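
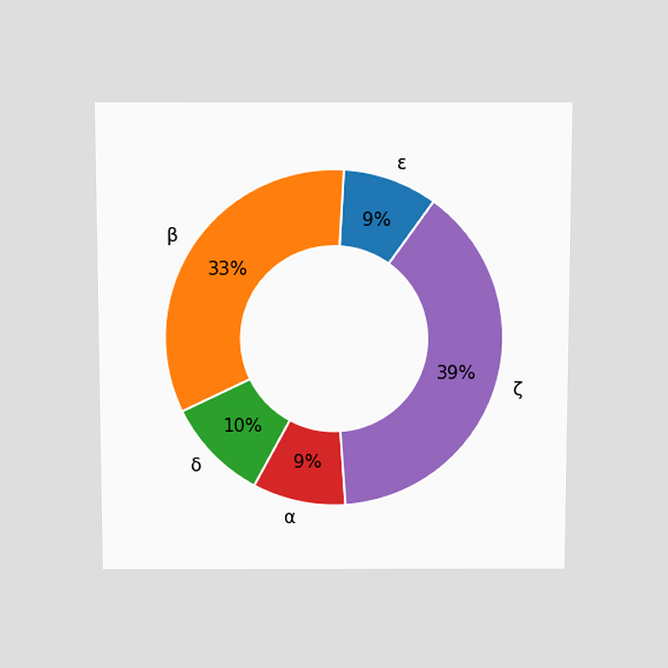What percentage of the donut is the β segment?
33%

The chart is viewed slightly from above. The β segment takes up 33% of the ring.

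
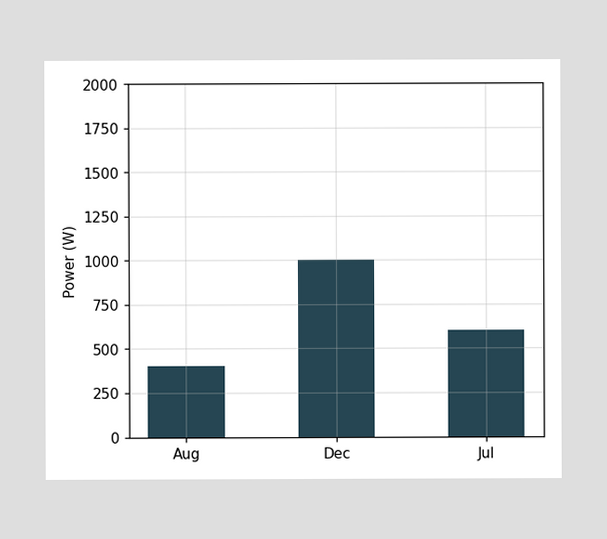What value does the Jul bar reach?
Reading along the chart's y-axis, the Jul bar reaches 600W.

600W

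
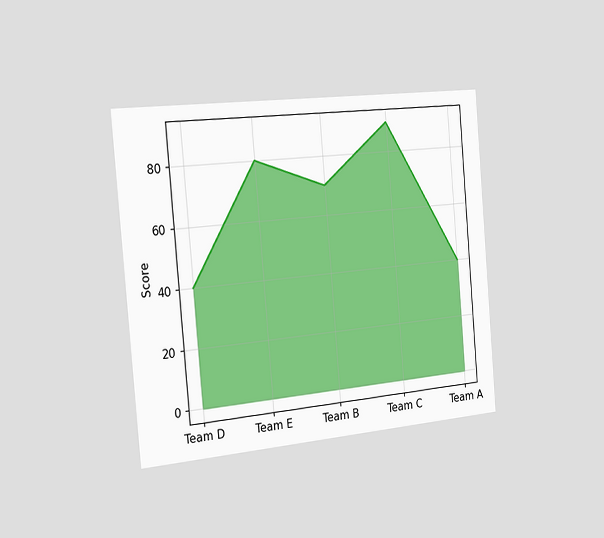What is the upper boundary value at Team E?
The chart is tilted about 5° counter-clockwise and viewed slightly from the left. At Team E the upper boundary is at 80.

80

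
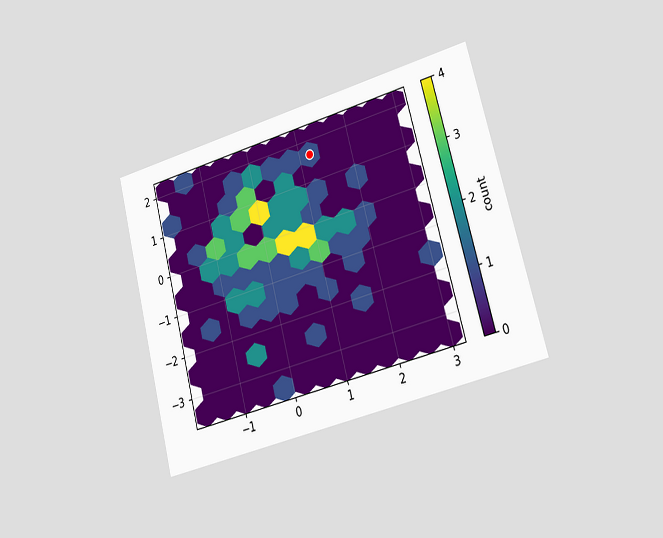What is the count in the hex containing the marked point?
1

The chart is tilted about 15° counter-clockwise and viewed slightly from the right. The marked hex reads 1 on the colorbar.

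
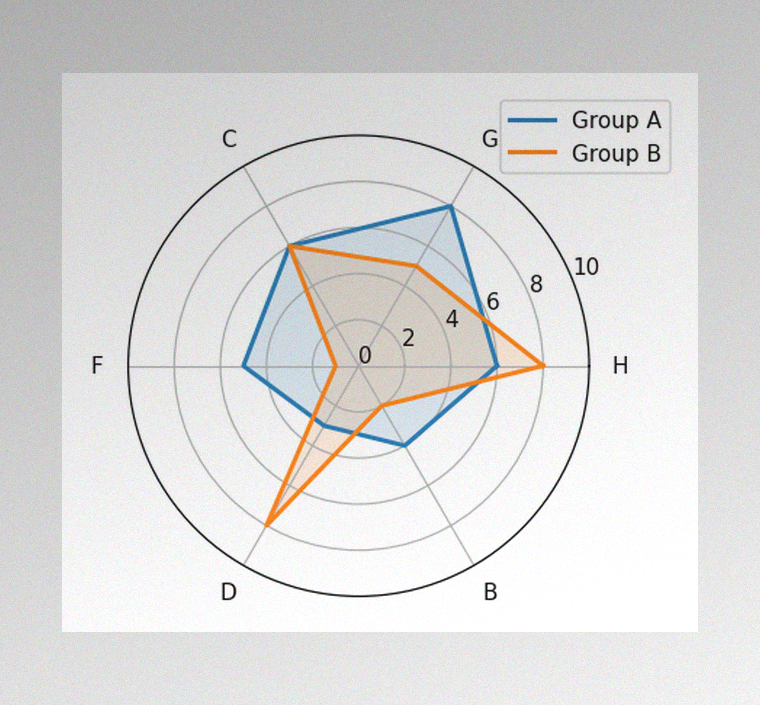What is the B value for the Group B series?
The image has some photo noise and uneven lighting. On the B axis, Group B reaches 2.

2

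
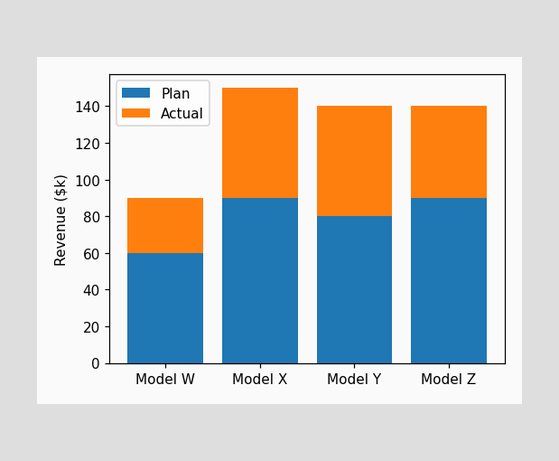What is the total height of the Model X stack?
$150k

The Model X stack's top reaches $150k on the y-axis.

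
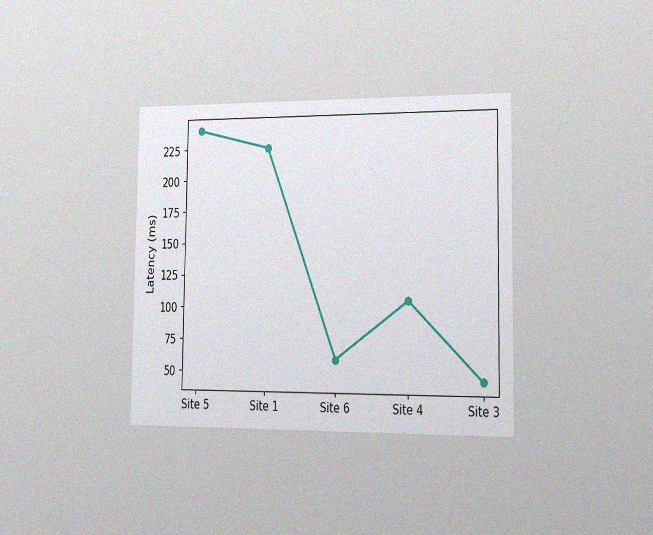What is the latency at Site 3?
45ms

The chart is viewed slightly from the right, with some photo noise. At Site 3, the line is at 45ms.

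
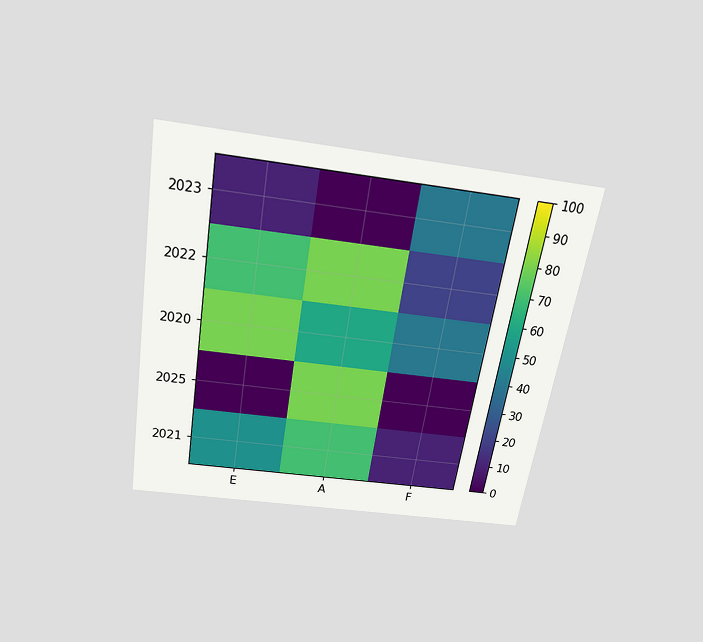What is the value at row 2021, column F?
10

The chart is tilted about 9° clockwise and viewed slightly from above. Matching cell (2021, F) against the colorbar gives 10.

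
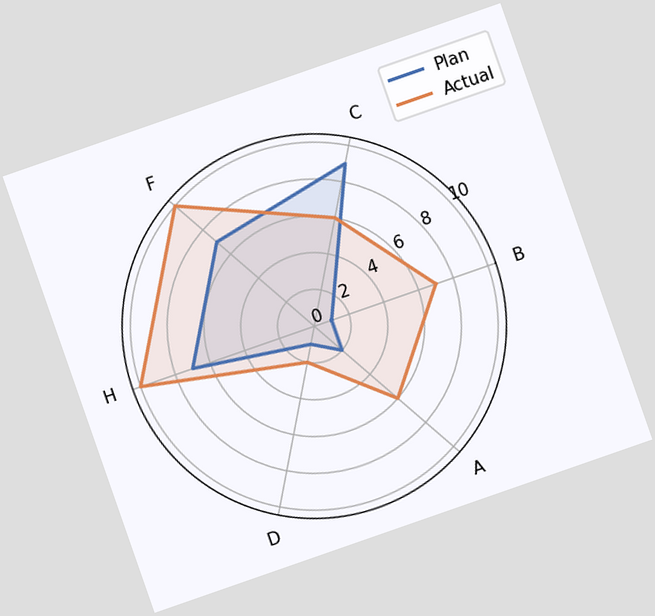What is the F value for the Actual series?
The chart is tilted about 19° counter-clockwise. On the F axis, Actual reaches 10.

10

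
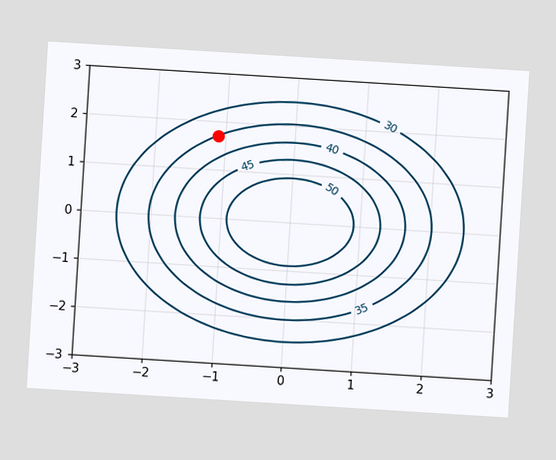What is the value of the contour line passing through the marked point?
The chart is tilted about 4° clockwise. The marked point sits on the contour labelled 35.

35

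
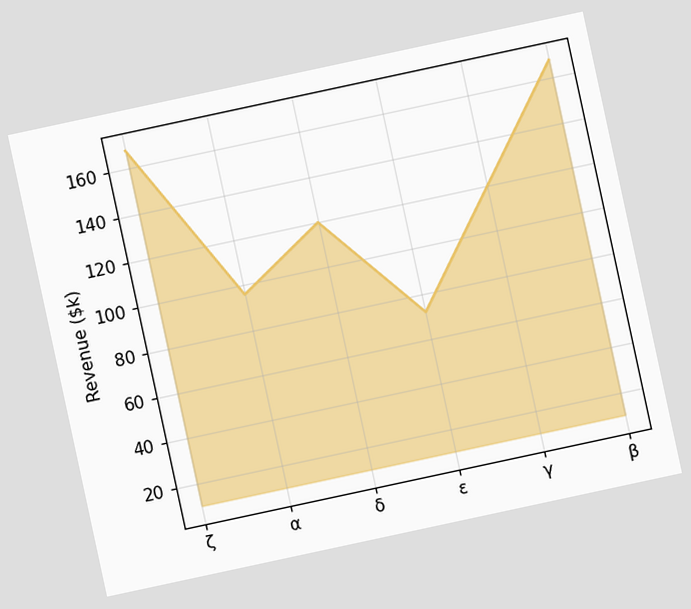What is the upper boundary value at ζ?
The chart is tilted about 12° counter-clockwise. At ζ the upper boundary is at $168k.

$168k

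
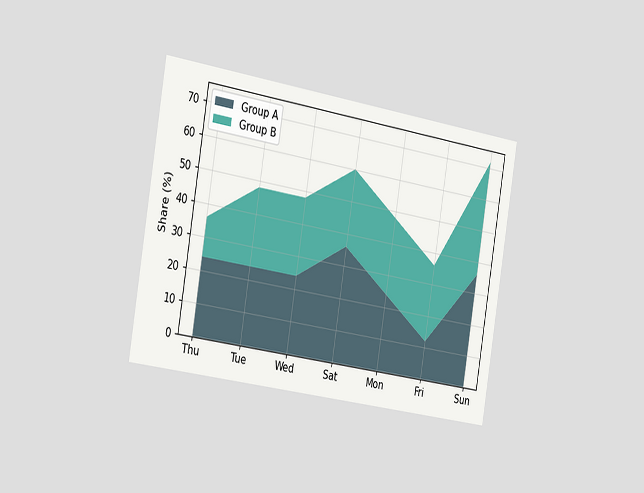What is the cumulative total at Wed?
48%

The chart is tilted about 9° clockwise and viewed slightly from the left. The stacked total at Wed reaches 48%.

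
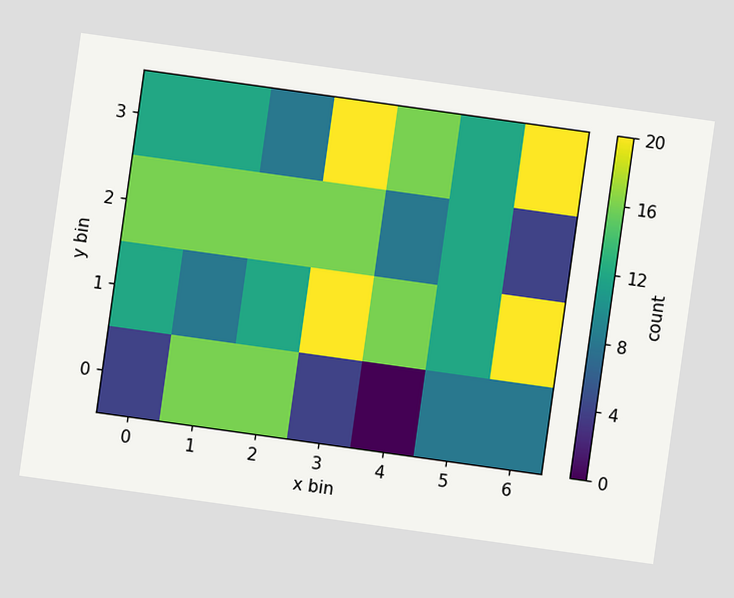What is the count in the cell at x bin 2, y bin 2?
16

The chart is tilted about 8° clockwise. Matching the cell (2, 2) against the colorbar gives 16.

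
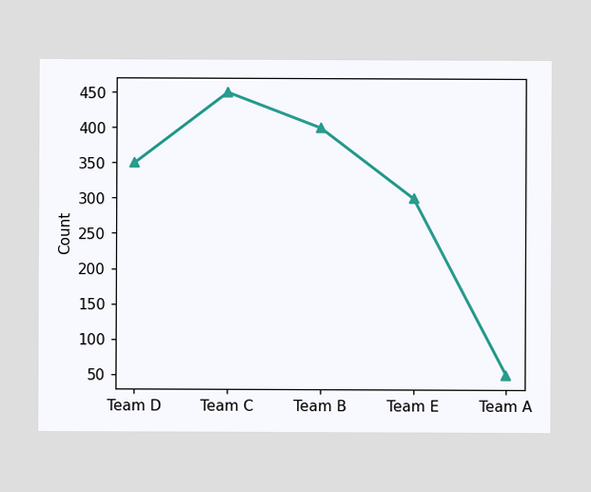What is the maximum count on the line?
450

The highest point is at Team C, and reading across to the y-axis gives 450.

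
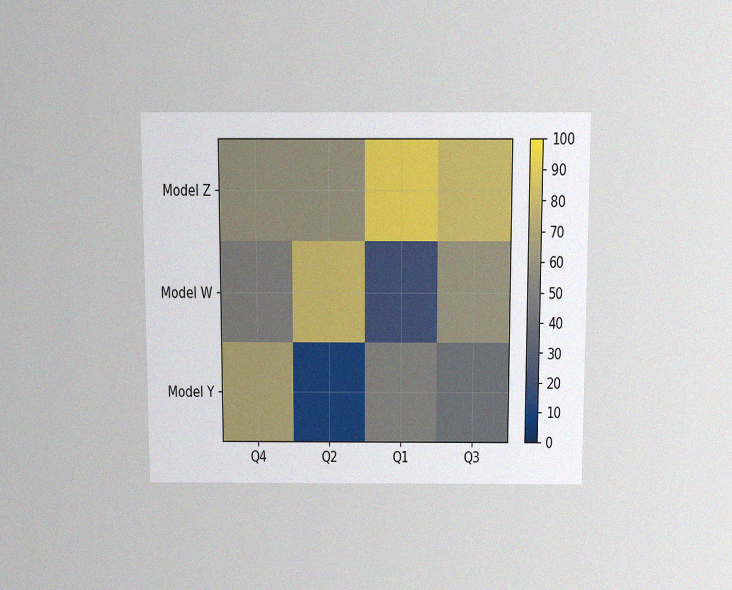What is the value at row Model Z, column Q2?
The chart is viewed slightly from above, with some photo noise. Matching cell (Model Z, Q2) against the colorbar gives 60.

60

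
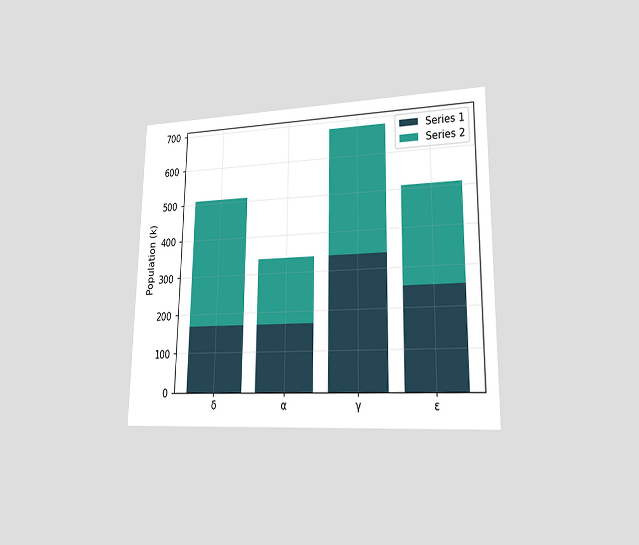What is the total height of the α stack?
340k

The chart is viewed at a slight angle. The α stack's top reaches 340k on the y-axis.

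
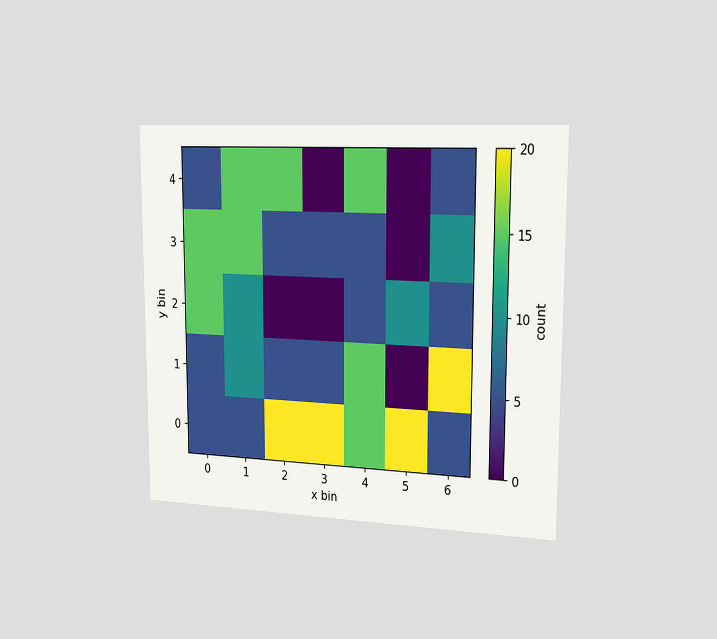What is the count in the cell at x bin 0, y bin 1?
5

The chart is viewed slightly from the right. Matching the cell (0, 1) against the colorbar gives 5.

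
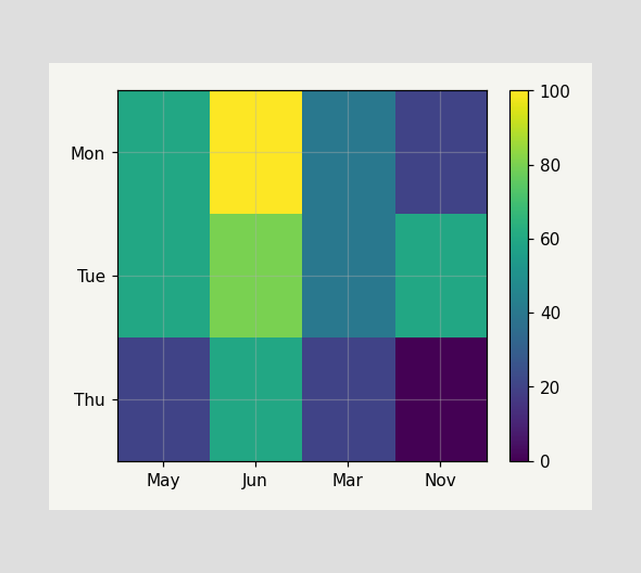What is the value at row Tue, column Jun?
80

Matching cell (Tue, Jun) against the colorbar gives 80.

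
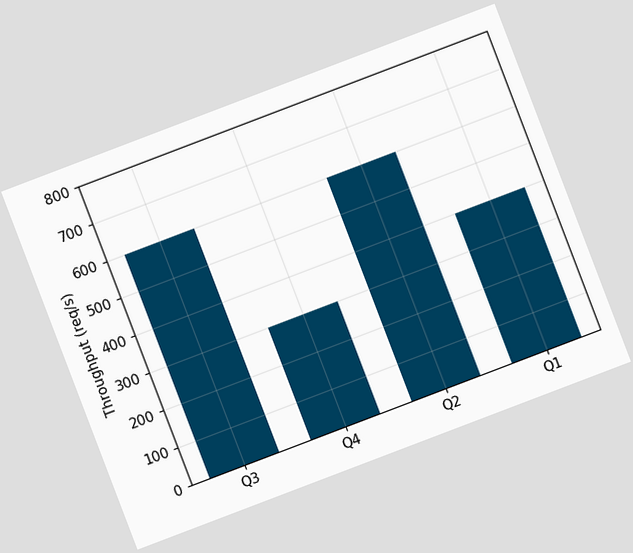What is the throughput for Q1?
The chart is tilted about 21° counter-clockwise. Reading along the chart's y-axis, the Q1 bar reaches 400req/s.

400req/s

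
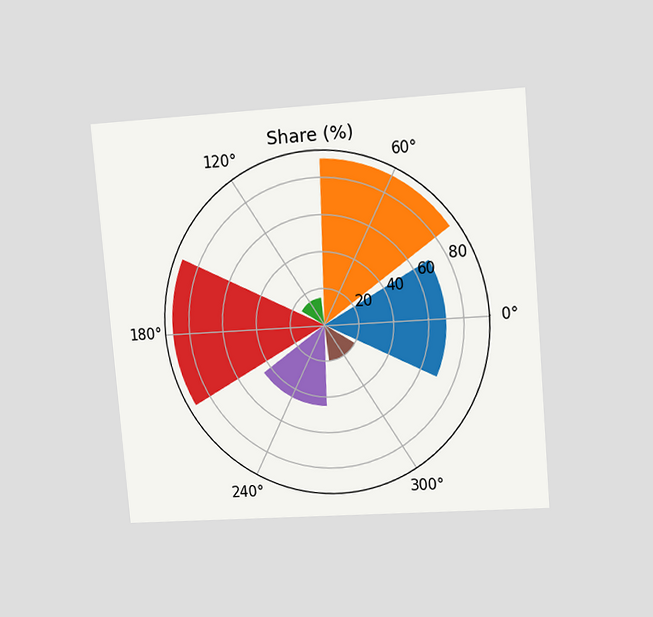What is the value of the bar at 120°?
The chart is tilted about 5° counter-clockwise and viewed at a slight angle. The bar at 120° reaches 15% on the radial axis.

15%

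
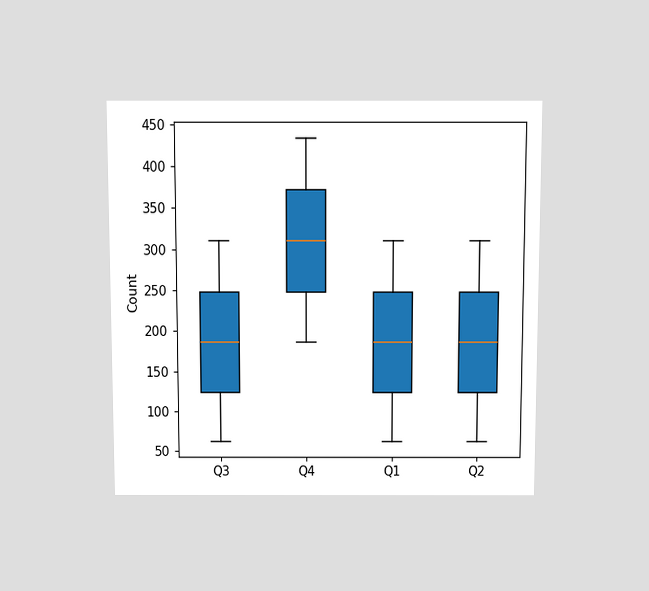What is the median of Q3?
186

The chart is viewed slightly from above. The median line in the Q3 box sits at 186.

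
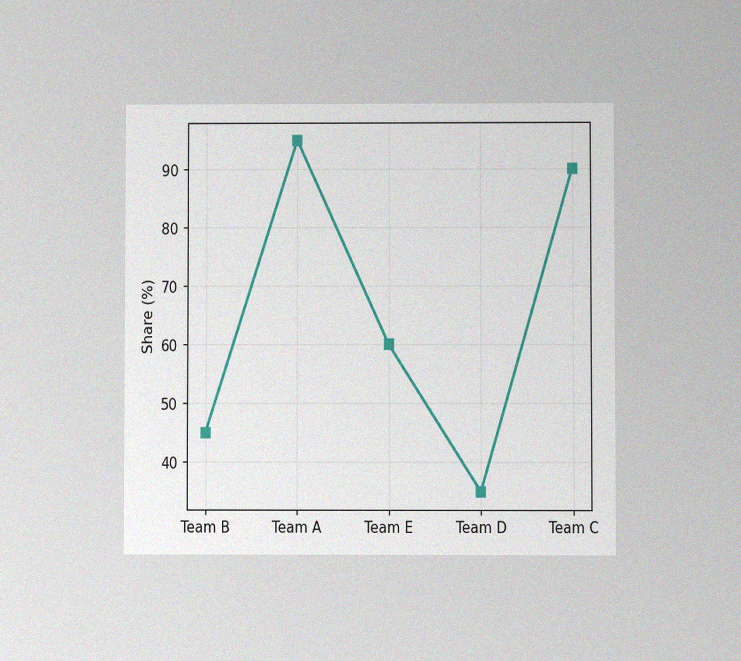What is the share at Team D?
The chart is viewed at a slight angle, with some photo noise. At Team D, the line is at 35%.

35%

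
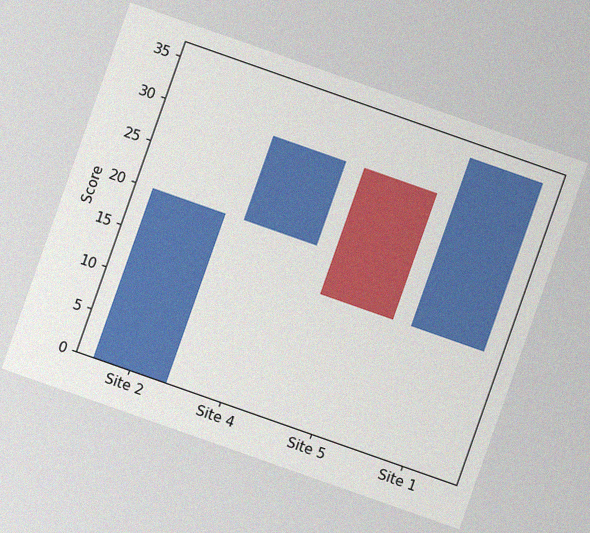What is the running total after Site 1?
35

The chart is tilted about 19° clockwise, with some photo noise. After Site 1 the running total reaches 35.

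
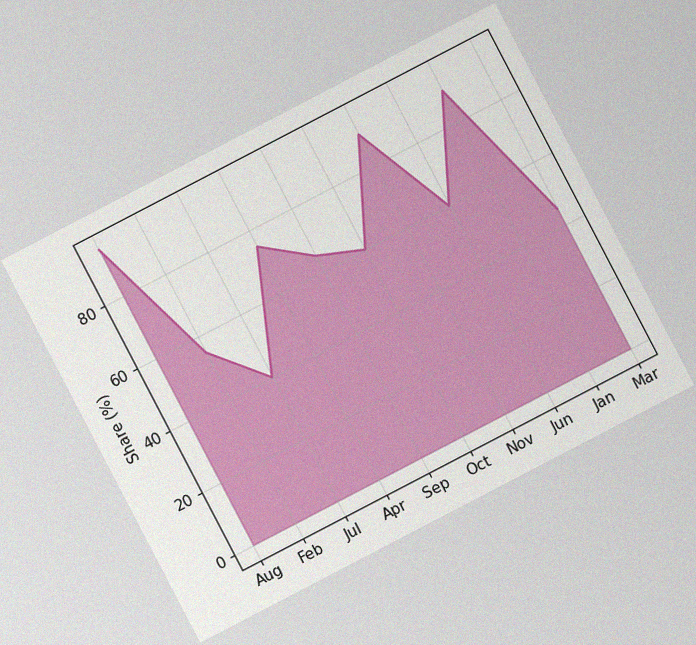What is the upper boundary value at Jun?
The chart is tilted about 28° counter-clockwise, with some photo noise. At Jun the upper boundary is at 60%.

60%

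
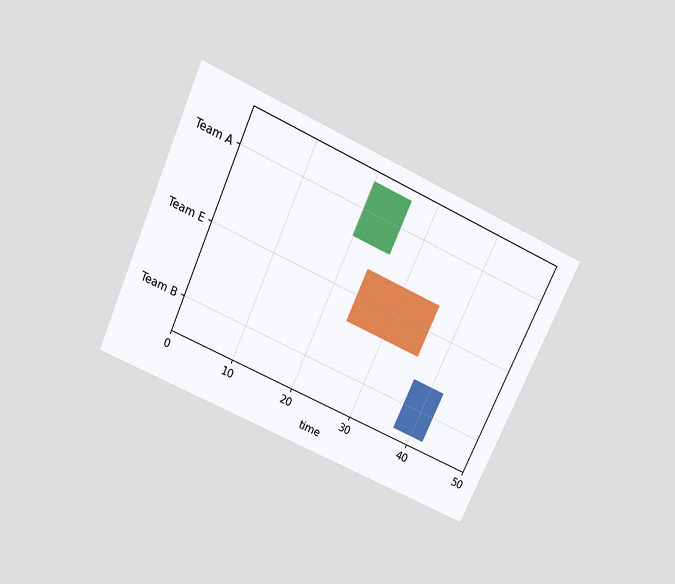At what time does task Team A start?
The chart is tilted about 25° clockwise and viewed slightly from above. The Team A bar begins at t=20.

20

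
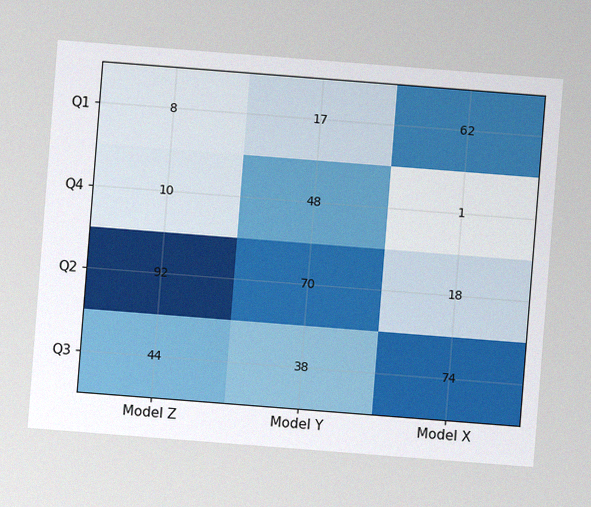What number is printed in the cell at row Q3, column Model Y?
The chart is tilted about 4° clockwise, with some photo noise. The (Q3, Model Y) cell reads 38.

38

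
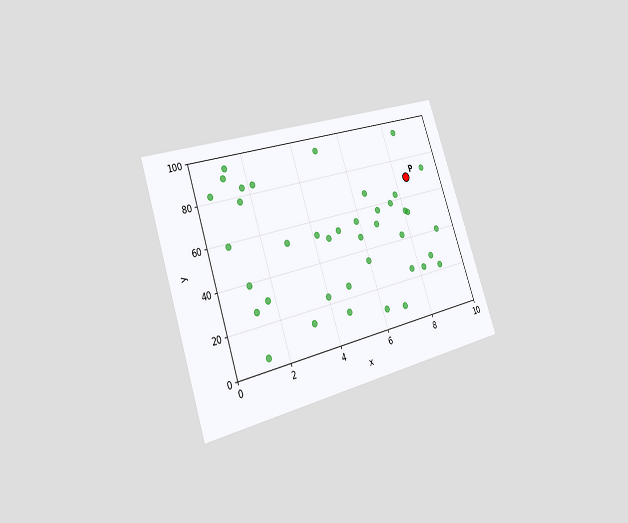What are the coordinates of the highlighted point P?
The chart is tilted about 19° counter-clockwise and viewed slightly from the left. Following the gridlines from P to each axis, P sits at (8.5, 70).

(8.5, 70)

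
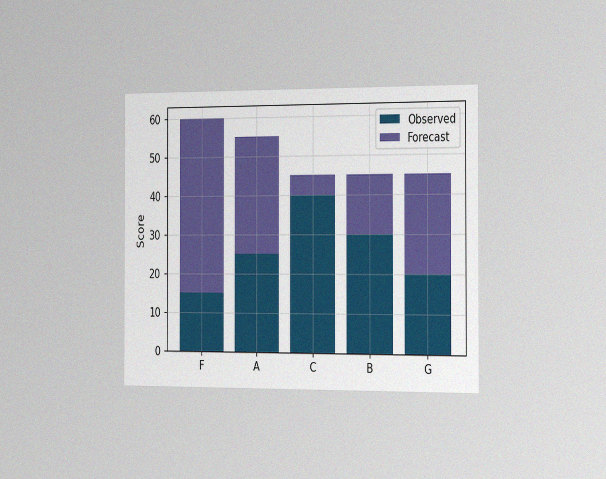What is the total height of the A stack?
The chart is viewed slightly from the right, with some photo noise. The A stack's top reaches 55 on the y-axis.

55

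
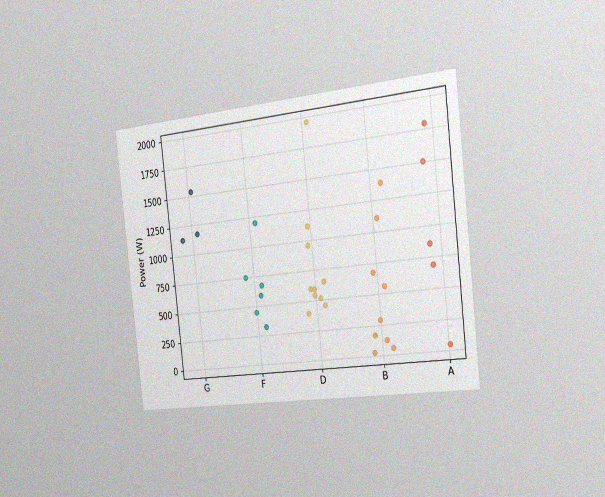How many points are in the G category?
The chart is tilted about 6° counter-clockwise and viewed slightly from the right, with some photo noise. Counting the markers in the G column gives 3.

3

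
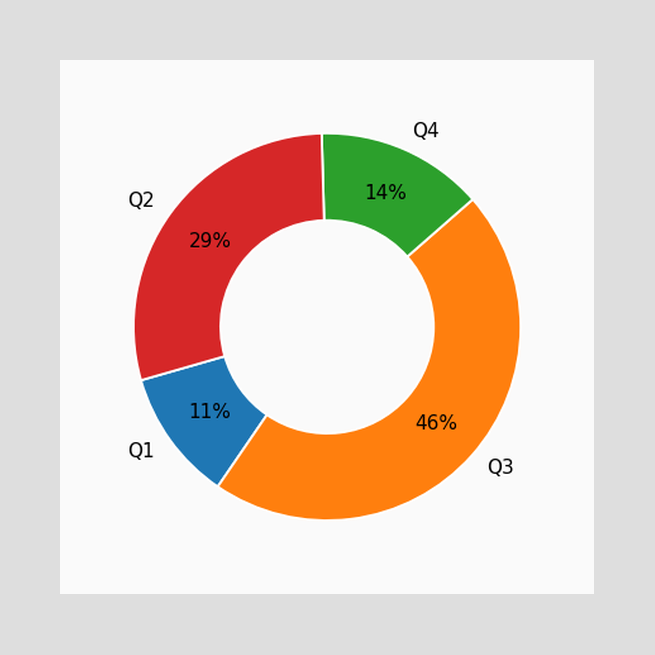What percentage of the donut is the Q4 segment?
14%

The Q4 segment takes up 14% of the ring.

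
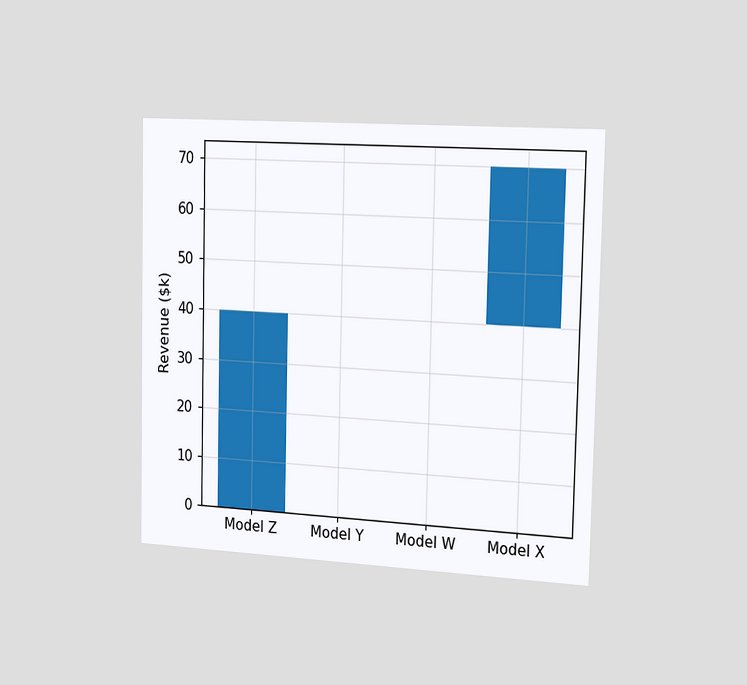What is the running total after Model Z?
The chart is viewed slightly from the right. After Model Z the running total reaches $40k.

$40k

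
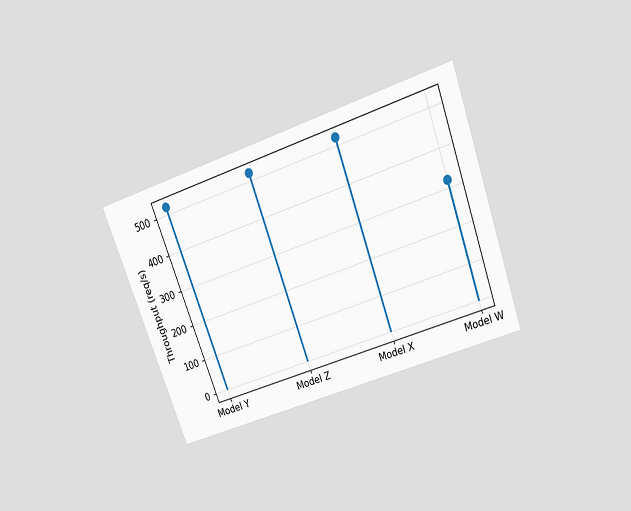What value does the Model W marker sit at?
320req/s

The chart is tilted about 20° counter-clockwise and viewed slightly from above. The Model W marker sits at 320req/s.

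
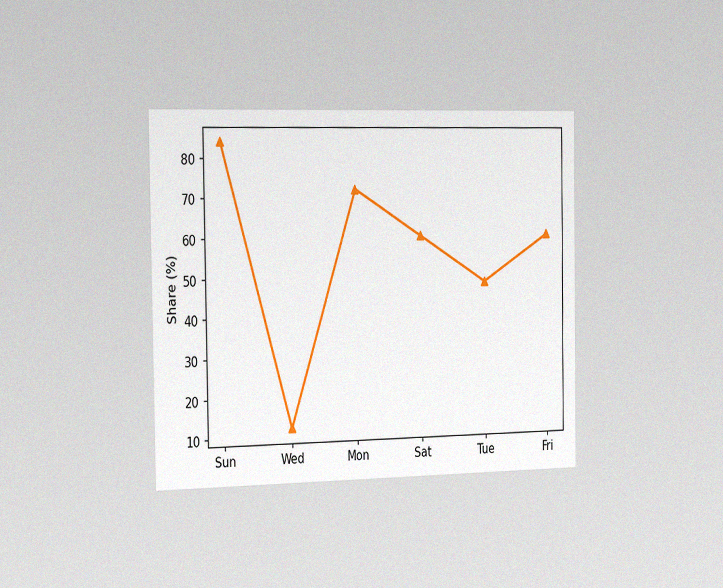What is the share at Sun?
The chart is viewed slightly from the left, with some photo noise. At Sun, the line is at 84%.

84%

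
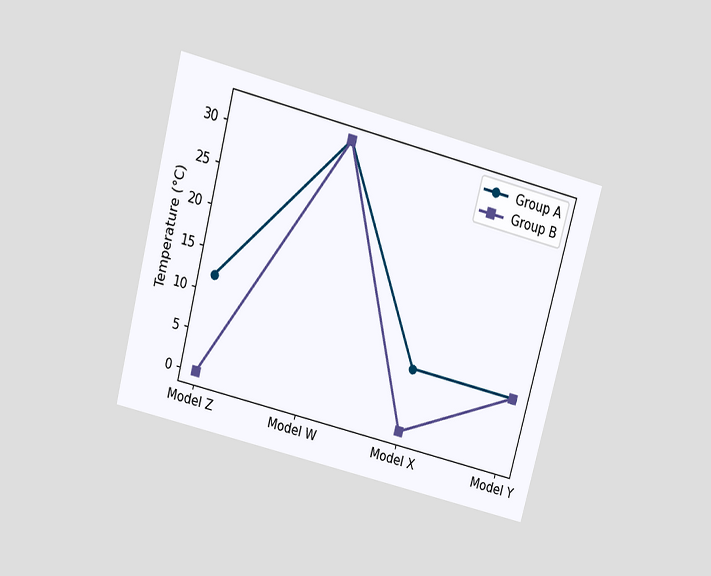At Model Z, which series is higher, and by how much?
Group A, by 12°C

The chart is tilted about 15° clockwise and viewed slightly from above. At Model Z, Group A sits above the other line by 12°C.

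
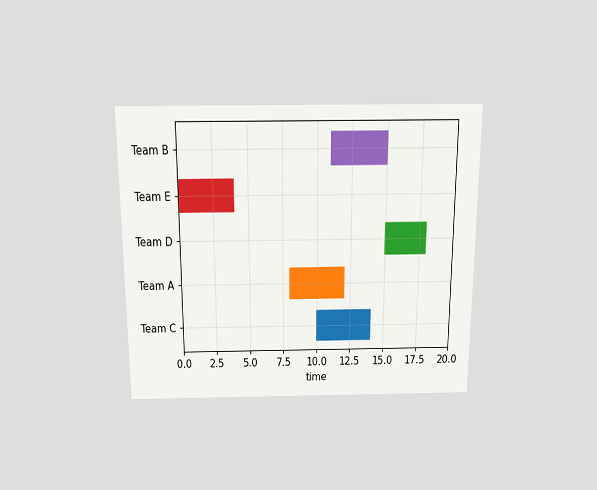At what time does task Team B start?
The chart is viewed slightly from above. The Team B bar begins at t=11.

11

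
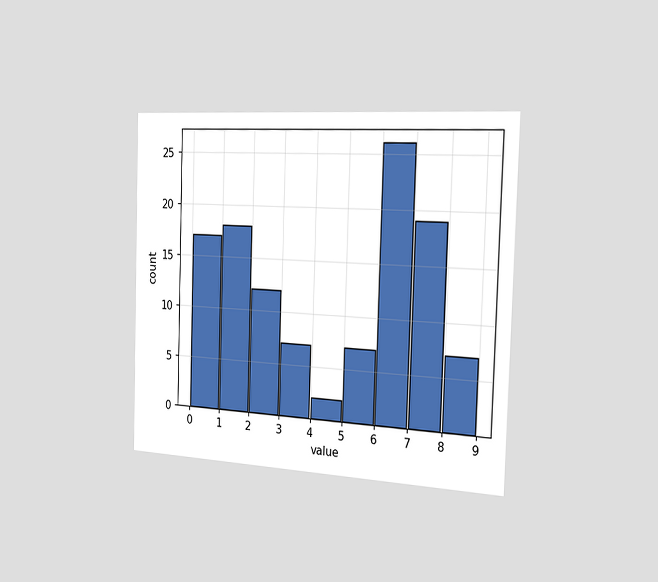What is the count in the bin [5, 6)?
The chart is viewed slightly from the right. The [5, 6) bin has height 7.

7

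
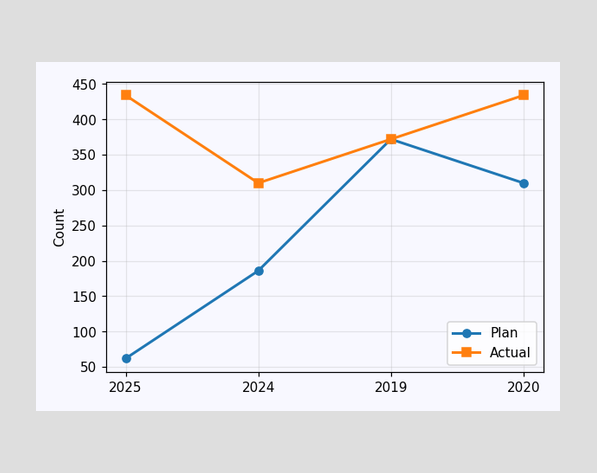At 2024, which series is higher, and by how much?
Actual, by 124

At 2024, Actual sits above the other line by 124.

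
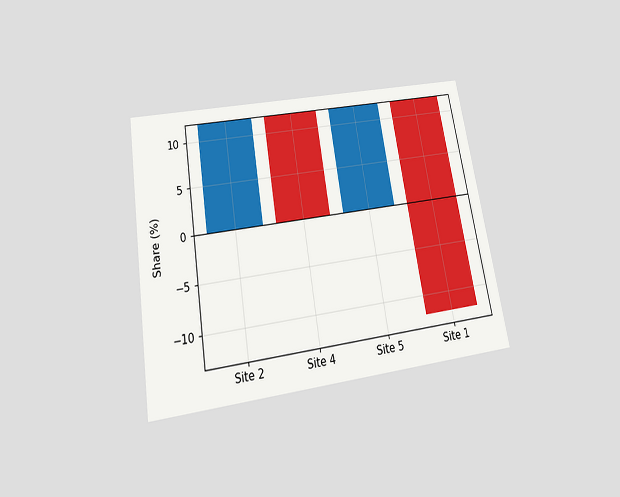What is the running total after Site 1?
-12%

The chart is tilted about 9° counter-clockwise and viewed slightly from below. After Site 1 the running total reaches -12%.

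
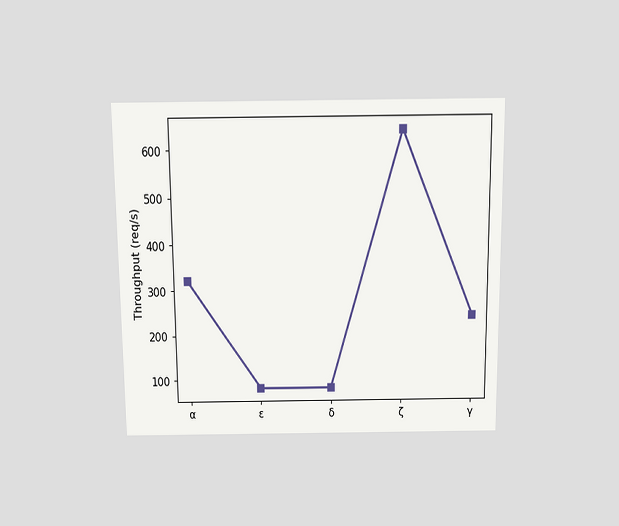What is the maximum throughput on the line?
640req/s

The chart is viewed slightly from above. The highest point is at ζ, and reading across to the y-axis gives 640req/s.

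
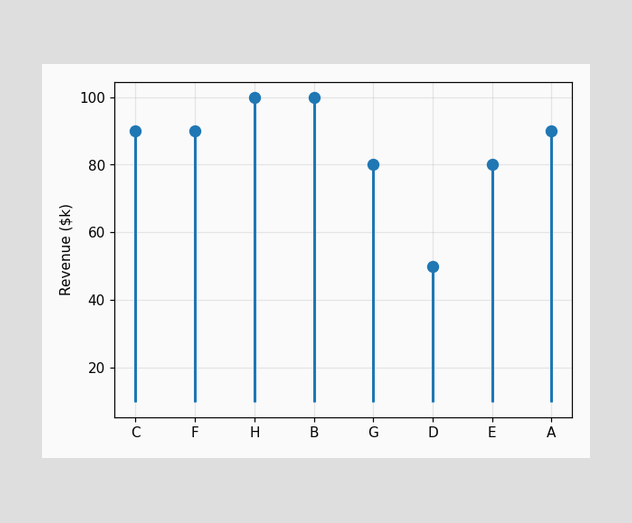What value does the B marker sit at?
The B marker sits at $100k.

$100k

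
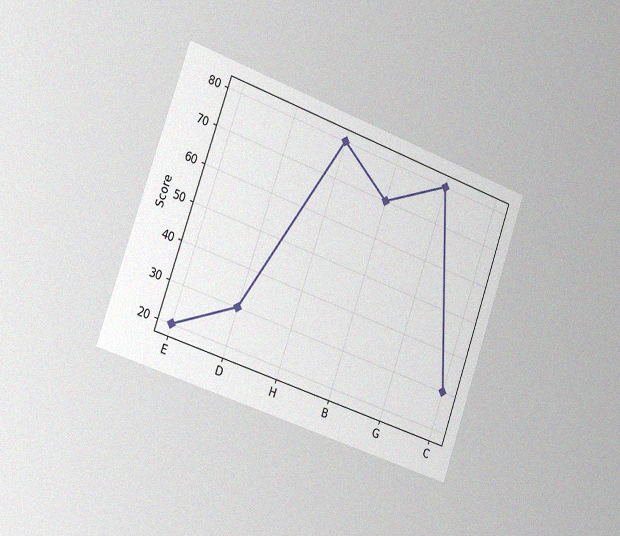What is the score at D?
30

The chart is tilted about 19° clockwise and viewed slightly from the left, with some photo noise. At D, the line is at 30.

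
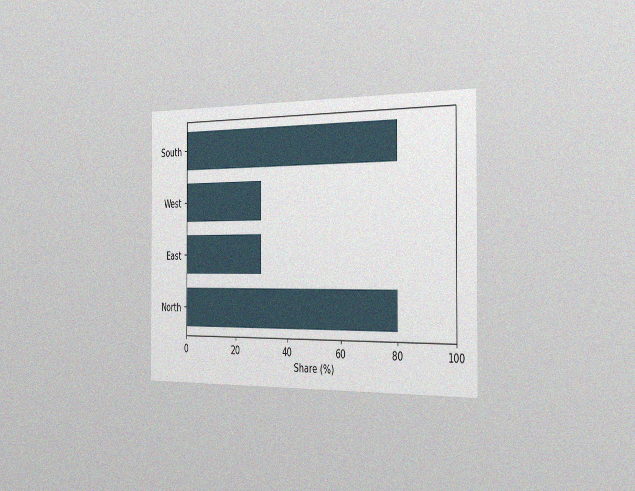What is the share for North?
The chart is viewed slightly from the right, with some photo noise. Reading along the chart's x-axis, the North bar reaches 80%.

80%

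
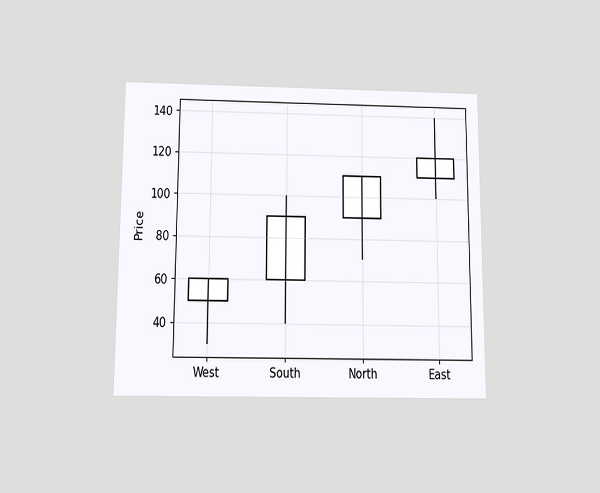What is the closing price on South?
90

The chart is viewed slightly from below. The South candle closes at 90.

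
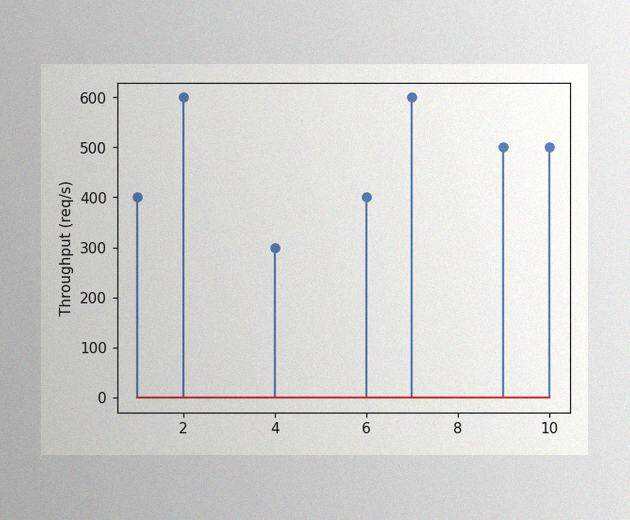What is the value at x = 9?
500req/s

The image has some photo noise and uneven lighting. The stem at x=9 reaches 500req/s.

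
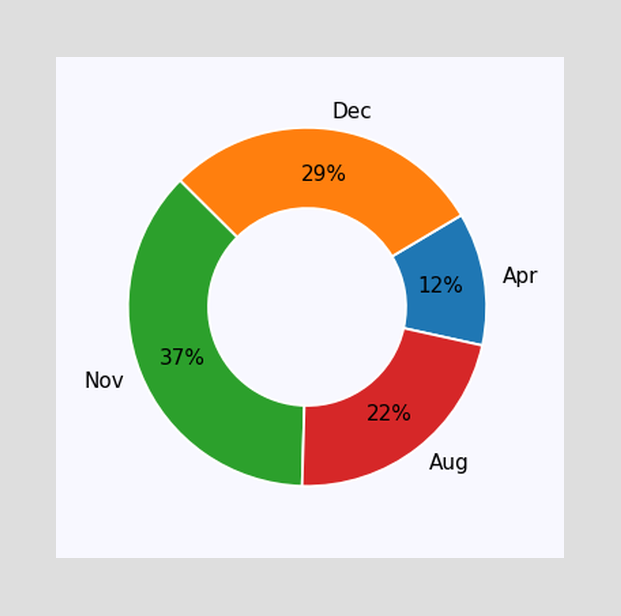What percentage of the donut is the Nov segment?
37%

The Nov segment takes up 37% of the ring.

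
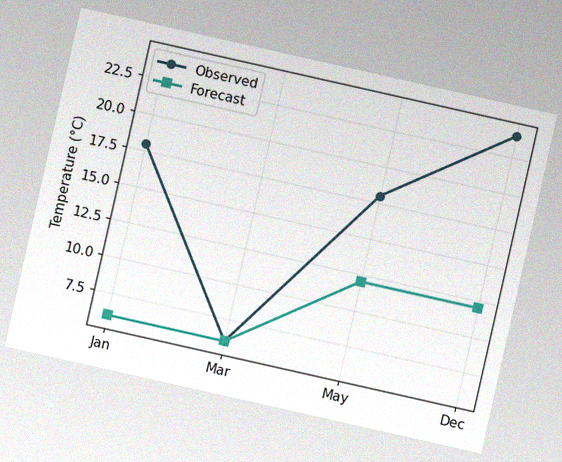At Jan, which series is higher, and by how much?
The chart is tilted about 13° clockwise, with some photo noise. At Jan, Observed sits above the other line by 12°C.

Observed, by 12°C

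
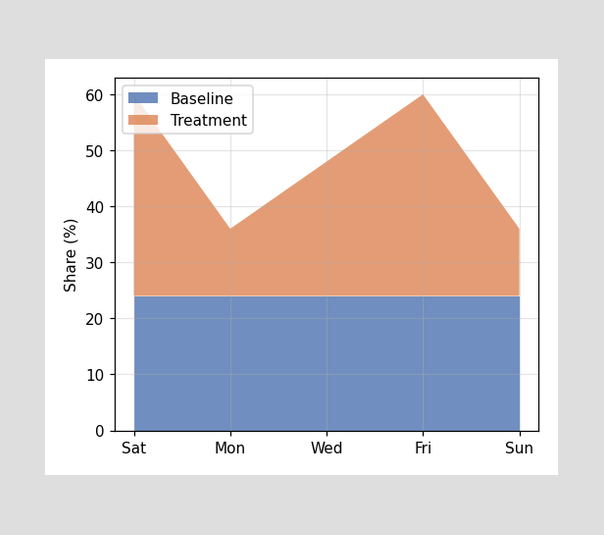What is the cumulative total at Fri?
The stacked total at Fri reaches 60%.

60%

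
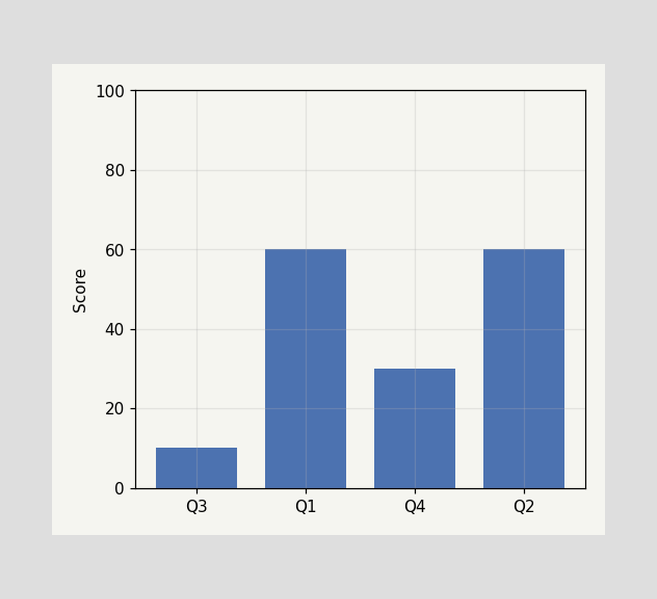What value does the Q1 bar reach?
60

Reading along the chart's y-axis, the Q1 bar reaches 60.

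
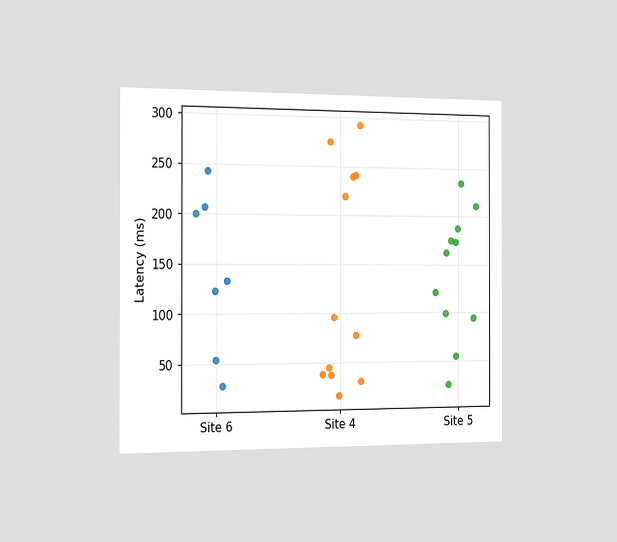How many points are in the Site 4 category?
12

The chart is viewed slightly from the left. Counting the markers in the Site 4 column gives 12.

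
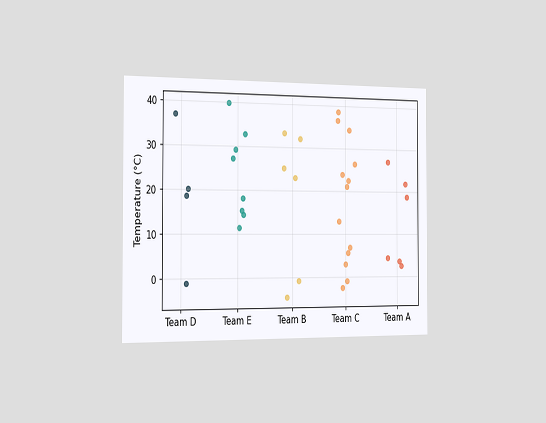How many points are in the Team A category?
6

The chart is viewed slightly from the left. Counting the markers in the Team A column gives 6.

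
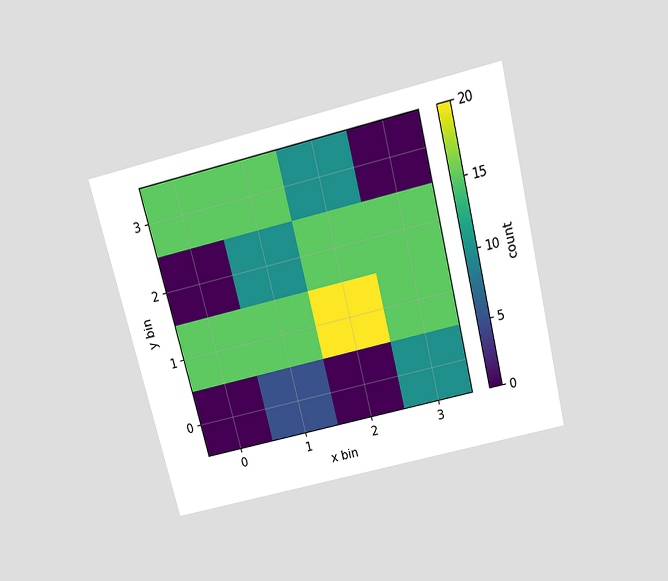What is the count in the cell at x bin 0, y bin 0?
The chart is tilted about 14° counter-clockwise and viewed slightly from above. Matching the cell (0, 0) against the colorbar gives 0.

0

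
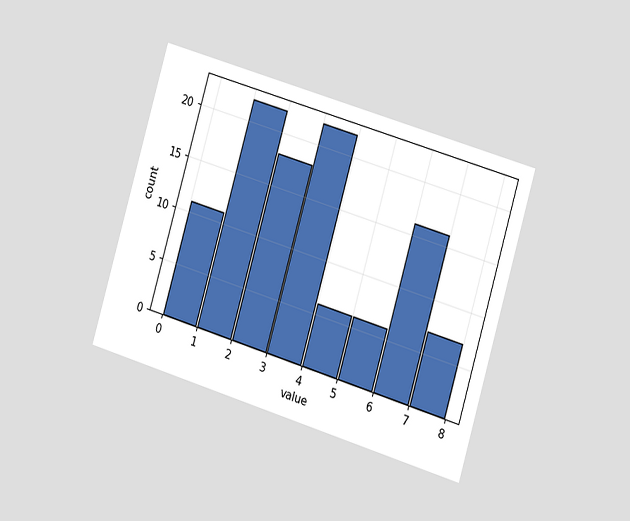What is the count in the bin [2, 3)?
The chart is tilted about 17° clockwise and viewed slightly from the right. The [2, 3) bin has height 18.

18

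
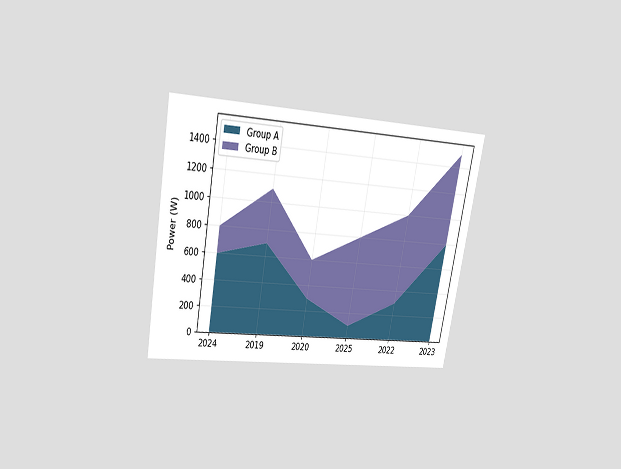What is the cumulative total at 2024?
The chart is tilted about 10° clockwise and viewed slightly from above. The stacked total at 2024 reaches 800W.

800W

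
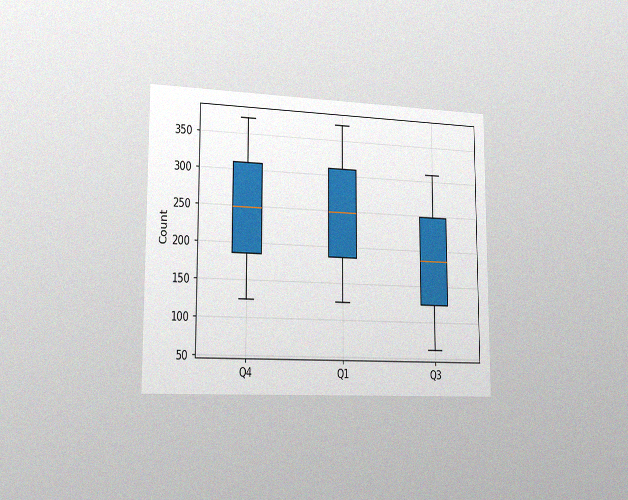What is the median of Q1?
The chart is viewed slightly from the left, with some photo noise. The median line in the Q1 box sits at 248.

248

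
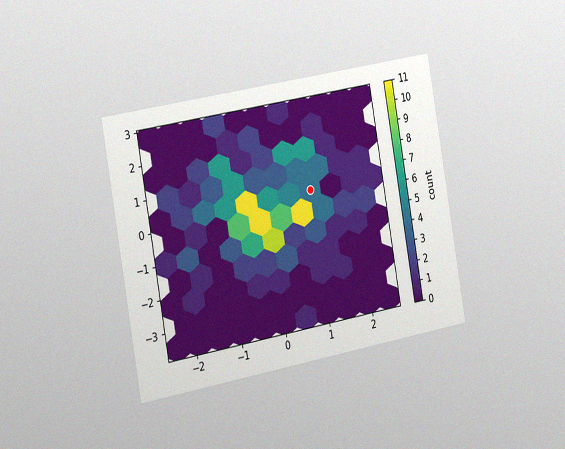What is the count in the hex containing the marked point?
The chart is tilted about 10° counter-clockwise and viewed slightly from the left, with some photo noise. The marked hex reads 4 on the colorbar.

4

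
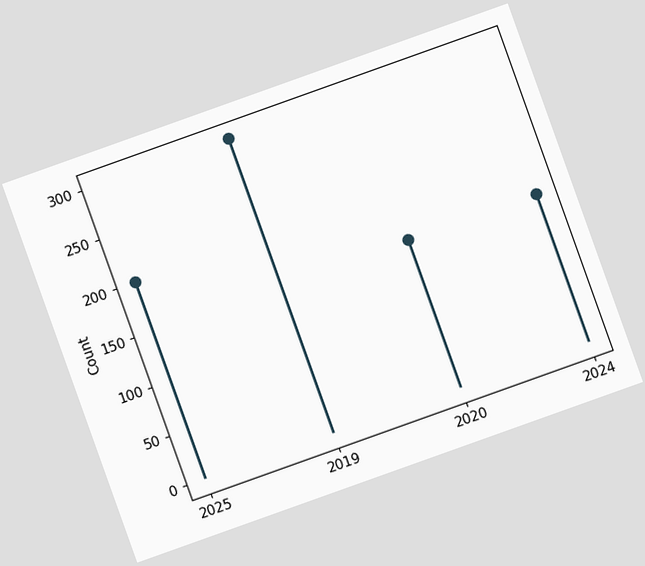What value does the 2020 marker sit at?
The chart is tilted about 20° counter-clockwise. The 2020 marker sits at 150.

150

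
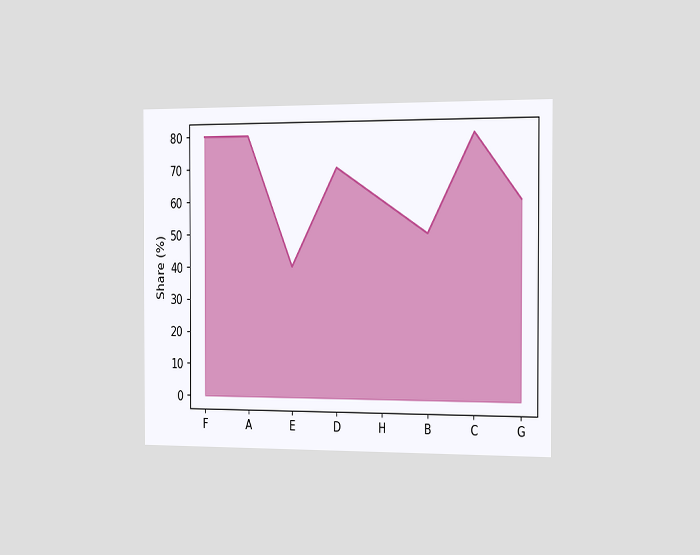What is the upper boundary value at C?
The chart is viewed slightly from the right. At C the upper boundary is at 80%.

80%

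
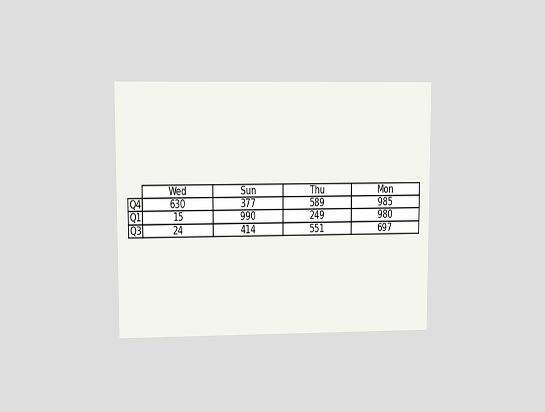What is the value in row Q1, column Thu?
The chart is viewed at a slight angle. The (Q1, Thu) cell reads 249.

249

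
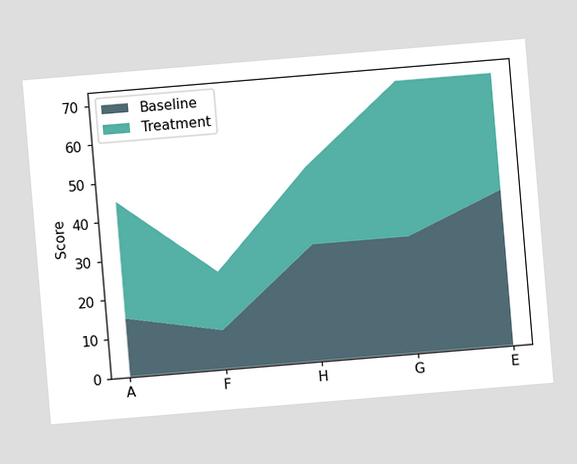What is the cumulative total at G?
The chart is tilted about 5° counter-clockwise. The stacked total at G reaches 70.

70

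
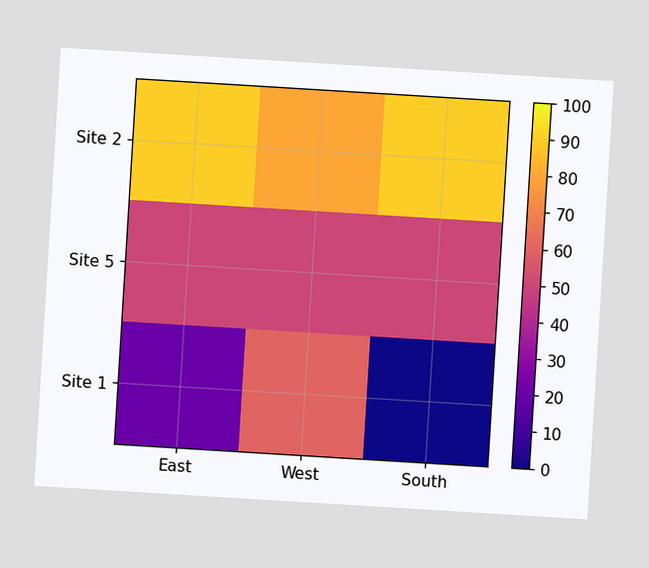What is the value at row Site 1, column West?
60

The chart is tilted about 3° clockwise. Matching cell (Site 1, West) against the colorbar gives 60.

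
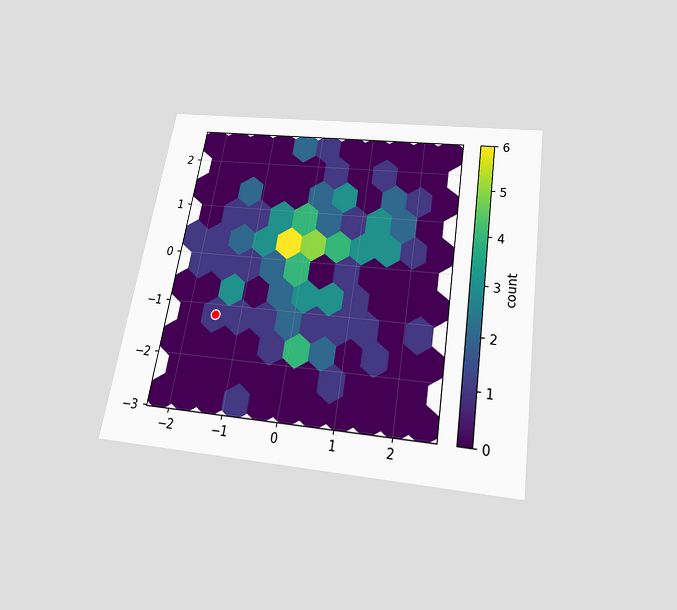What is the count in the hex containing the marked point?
The chart is tilted about 9° clockwise and viewed slightly from below. The marked hex reads 1 on the colorbar.

1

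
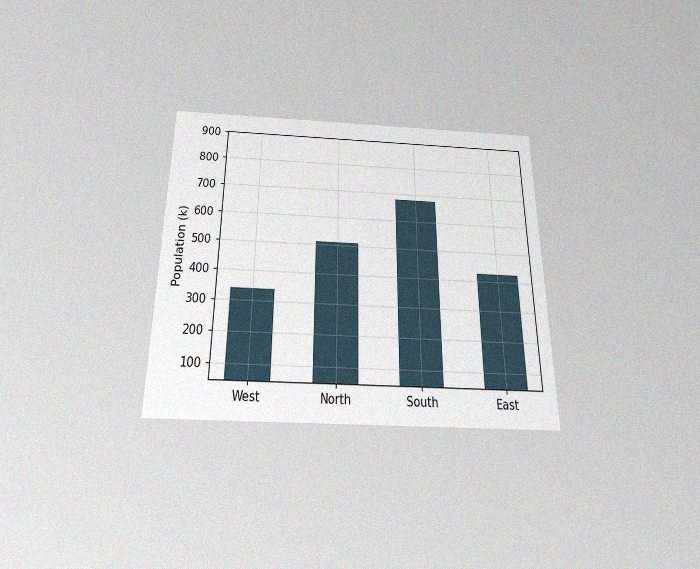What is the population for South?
The chart is viewed slightly from below, with some photo noise. Reading along the chart's y-axis, the South bar reaches 680k.

680k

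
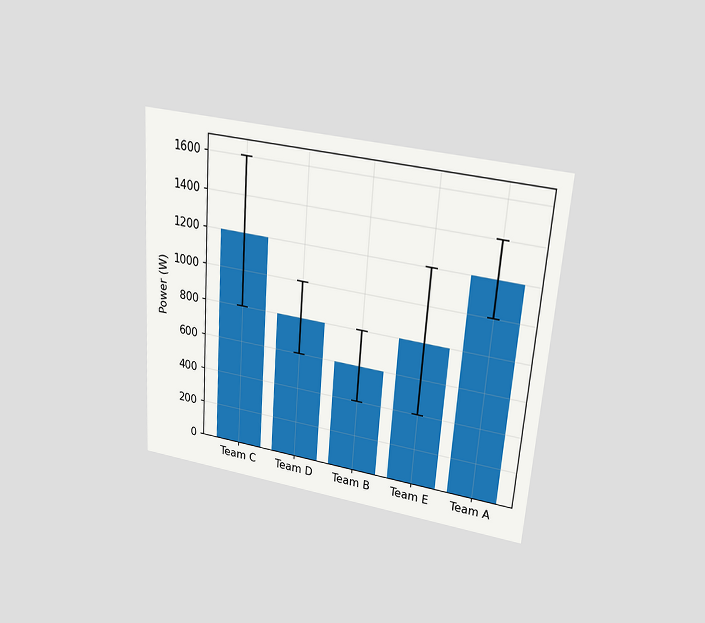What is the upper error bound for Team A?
1400W

The chart is tilted about 4° clockwise and viewed slightly from above. The Team A bar's upper whisker reaches 1400W.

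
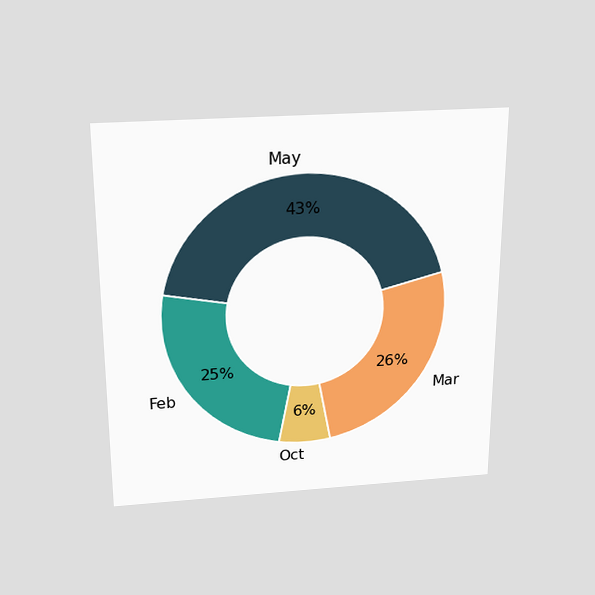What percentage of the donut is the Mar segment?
The chart is viewed slightly from above. The Mar segment takes up 26% of the ring.

26%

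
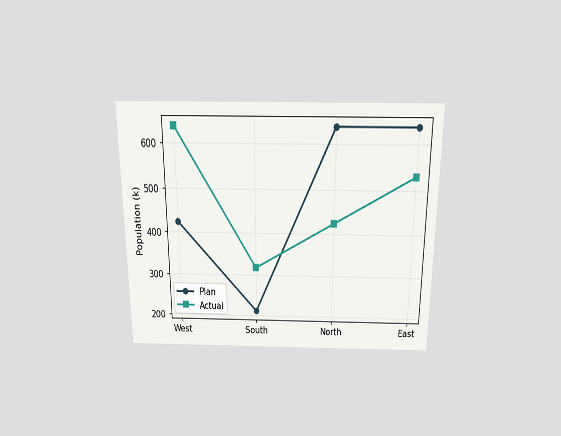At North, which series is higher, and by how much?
The chart is viewed slightly from above. At North, Plan sits above the other line by 212k.

Plan, by 212k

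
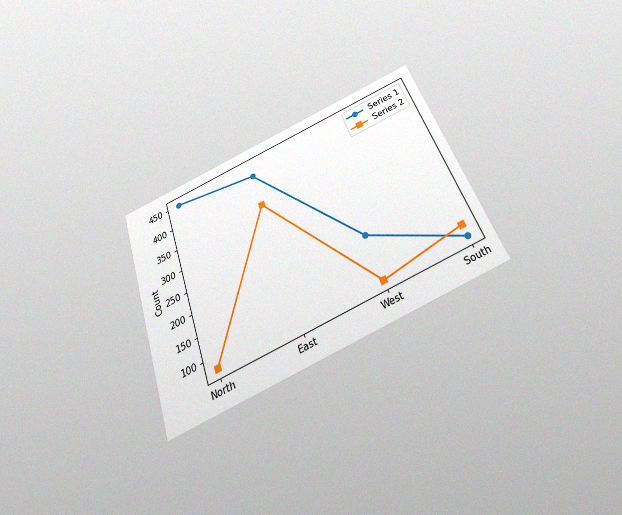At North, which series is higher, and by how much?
Series 1, by 375

The chart is tilted about 20° counter-clockwise and viewed slightly from below, with some photo noise. At North, Series 1 sits above the other line by 375.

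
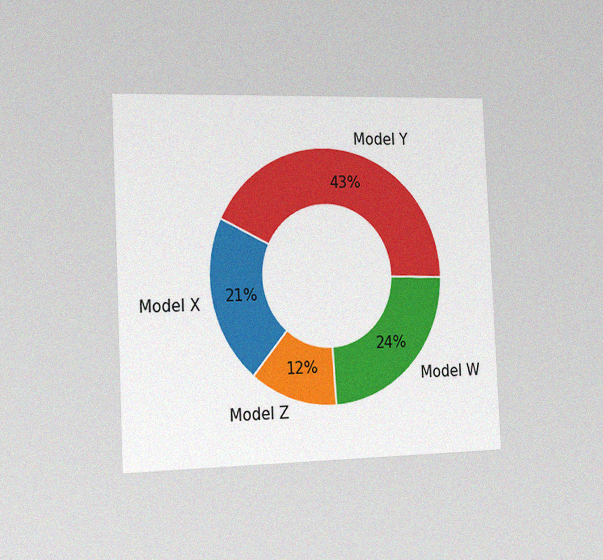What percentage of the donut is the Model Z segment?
The chart is tilted about 3° counter-clockwise and viewed slightly from the left, with some photo noise. The Model Z segment takes up 12% of the ring.

12%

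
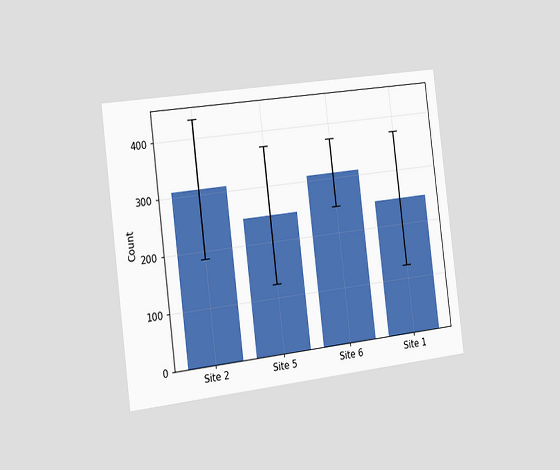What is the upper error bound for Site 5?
The chart is tilted about 7° counter-clockwise and viewed slightly from the left. The Site 5 bar's upper whisker reaches 372.

372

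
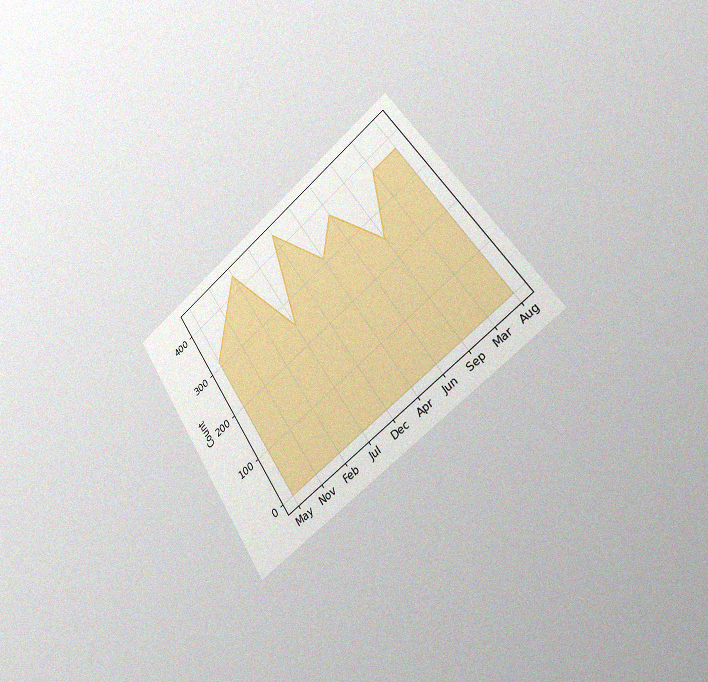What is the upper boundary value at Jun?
The chart is tilted about 34° counter-clockwise and viewed slightly from the right, with some photo noise. At Jun the upper boundary is at 372.

372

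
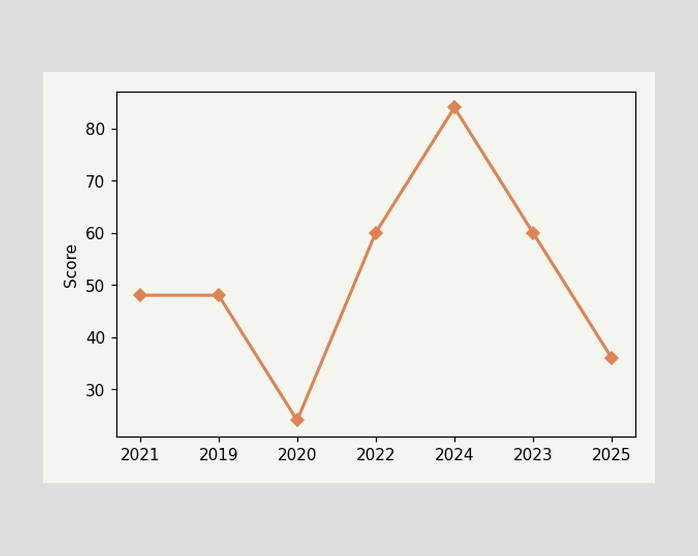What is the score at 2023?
60

At 2023, the line is at 60.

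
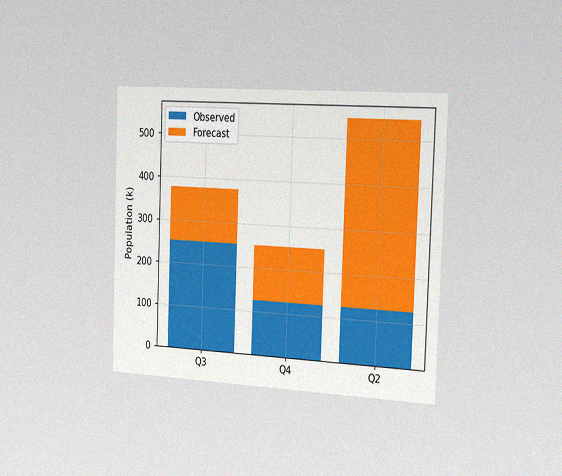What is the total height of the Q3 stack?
378k

The chart is tilted about 2° clockwise and viewed slightly from the right, with some photo noise. The Q3 stack's top reaches 378k on the y-axis.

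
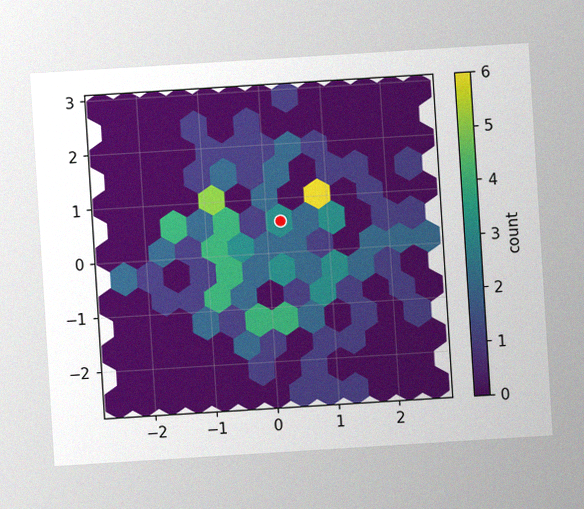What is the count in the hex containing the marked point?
3

The chart is tilted about 4° counter-clockwise, with some photo noise. The marked hex reads 3 on the colorbar.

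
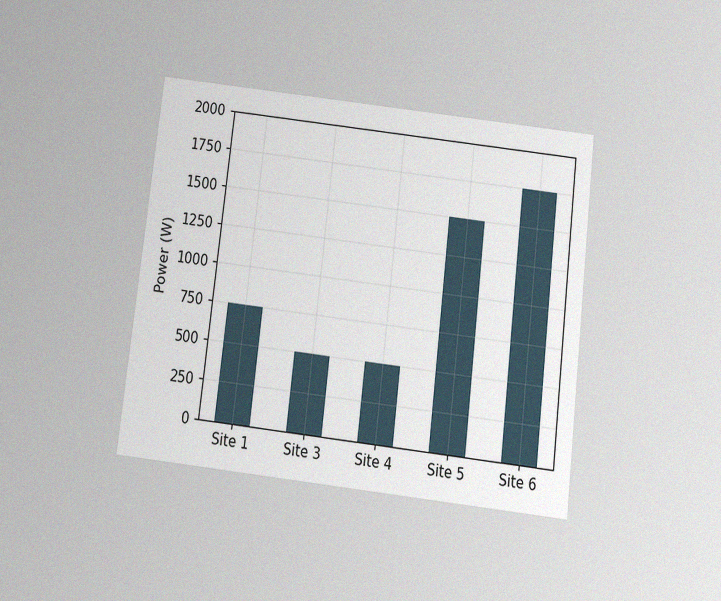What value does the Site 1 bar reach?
The chart is tilted about 7° clockwise and viewed slightly from below, with some photo noise. Reading along the chart's y-axis, the Site 1 bar reaches 750W.

750W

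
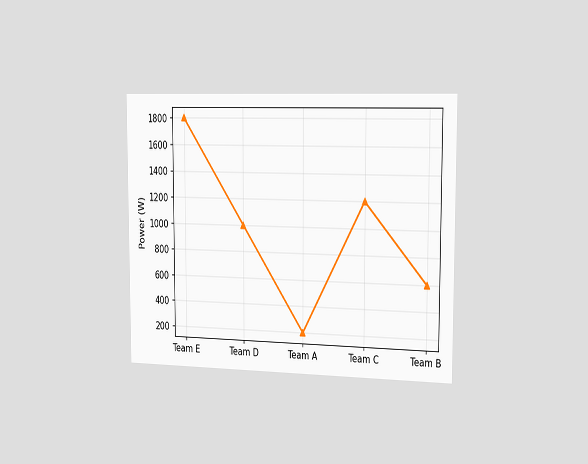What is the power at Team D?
1000W

The chart is viewed slightly from the right. At Team D, the line is at 1000W.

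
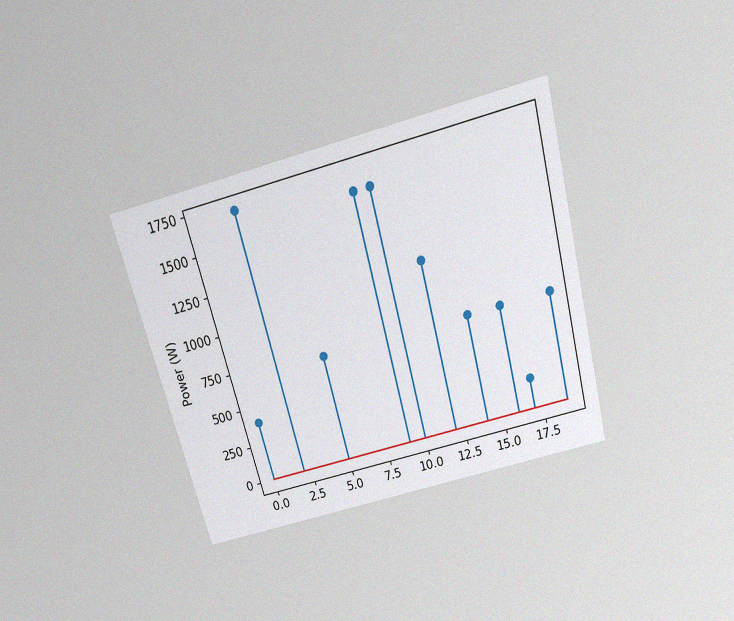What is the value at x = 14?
The chart is tilted about 15° counter-clockwise and viewed slightly from above, with some photo noise. The stem at x=14 reaches 700W.

700W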